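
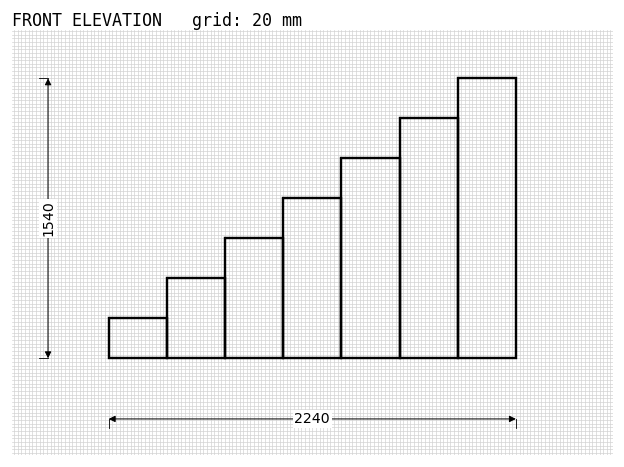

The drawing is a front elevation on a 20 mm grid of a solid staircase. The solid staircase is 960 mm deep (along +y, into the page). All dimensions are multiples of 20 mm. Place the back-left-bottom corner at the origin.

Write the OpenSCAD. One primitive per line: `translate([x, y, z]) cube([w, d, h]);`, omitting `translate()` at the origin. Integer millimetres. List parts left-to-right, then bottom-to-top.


cube([320, 960, 220]);
translate([320, 0, 0]) cube([320, 960, 440]);
translate([640, 0, 0]) cube([320, 960, 660]);
translate([960, 0, 0]) cube([320, 960, 880]);
translate([1280, 0, 0]) cube([320, 960, 1100]);
translate([1600, 0, 0]) cube([320, 960, 1320]);
translate([1920, 0, 0]) cube([320, 960, 1540]);


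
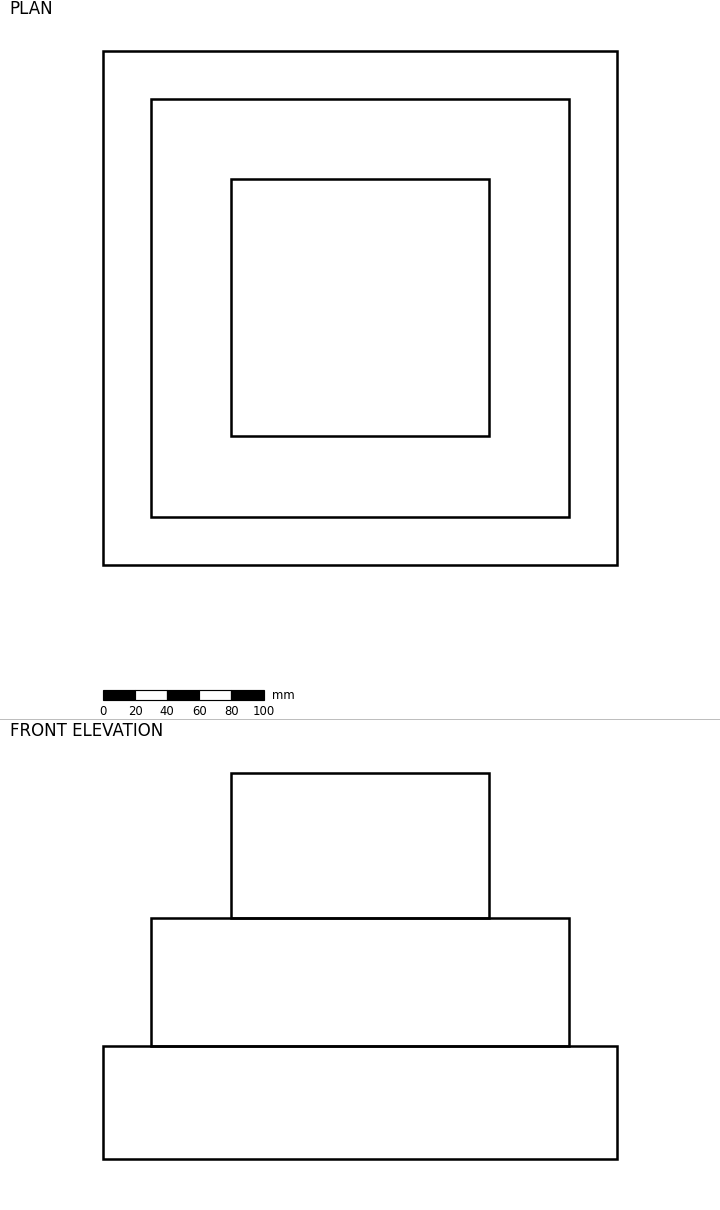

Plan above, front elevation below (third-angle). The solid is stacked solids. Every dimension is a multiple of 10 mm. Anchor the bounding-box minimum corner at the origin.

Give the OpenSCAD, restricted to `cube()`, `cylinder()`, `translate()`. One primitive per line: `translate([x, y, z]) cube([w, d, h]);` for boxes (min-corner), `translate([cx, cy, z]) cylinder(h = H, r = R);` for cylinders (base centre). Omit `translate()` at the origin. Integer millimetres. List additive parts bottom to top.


cube([320, 320, 70]);
translate([30, 30, 70]) cube([260, 260, 80]);
translate([80, 80, 150]) cube([160, 160, 90]);


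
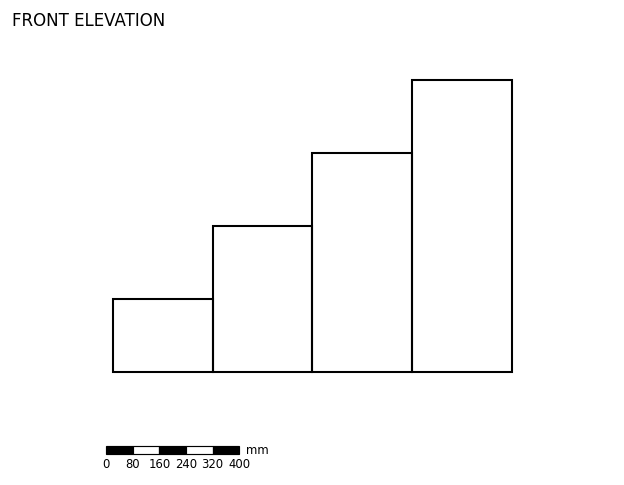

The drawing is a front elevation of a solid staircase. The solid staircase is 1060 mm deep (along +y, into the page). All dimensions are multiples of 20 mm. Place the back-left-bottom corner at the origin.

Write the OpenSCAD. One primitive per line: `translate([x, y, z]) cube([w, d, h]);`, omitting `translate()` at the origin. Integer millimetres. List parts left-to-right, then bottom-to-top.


cube([300, 1060, 220]);
translate([300, 0, 0]) cube([300, 1060, 440]);
translate([600, 0, 0]) cube([300, 1060, 660]);
translate([900, 0, 0]) cube([300, 1060, 880]);


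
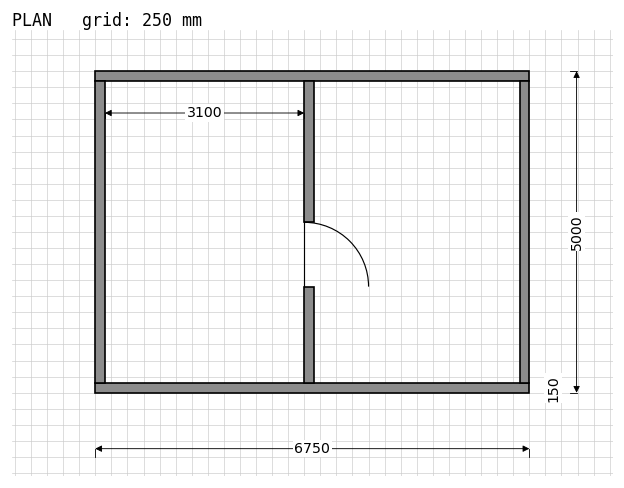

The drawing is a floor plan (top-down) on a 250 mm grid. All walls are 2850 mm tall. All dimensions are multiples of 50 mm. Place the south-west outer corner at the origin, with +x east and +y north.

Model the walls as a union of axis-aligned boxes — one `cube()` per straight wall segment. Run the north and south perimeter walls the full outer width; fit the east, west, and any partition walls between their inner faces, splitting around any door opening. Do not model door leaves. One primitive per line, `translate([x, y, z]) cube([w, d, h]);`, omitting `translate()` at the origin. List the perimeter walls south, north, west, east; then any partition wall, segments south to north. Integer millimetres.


cube([6750, 150, 2850]);
translate([0, 4850, 0]) cube([6750, 150, 2850]);
translate([0, 150, 0]) cube([150, 4700, 2850]);
translate([6600, 150, 0]) cube([150, 4700, 2850]);
translate([3250, 150, 0]) cube([150, 1500, 2850]);
translate([3250, 2650, 0]) cube([150, 2200, 2850]);


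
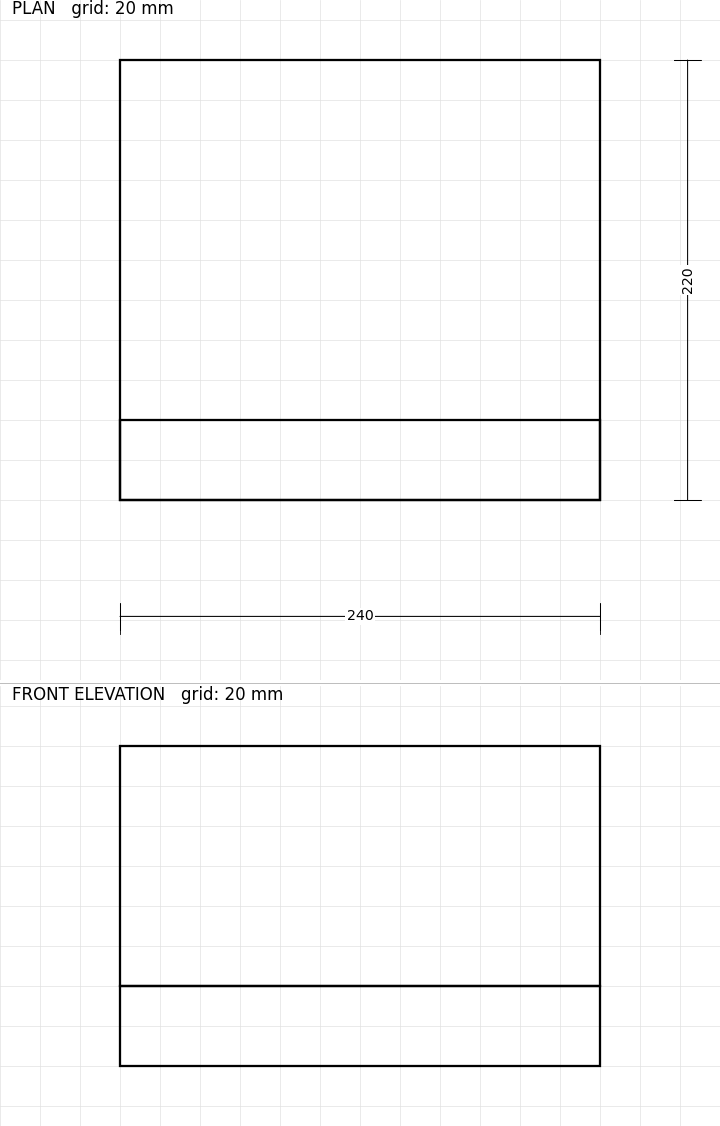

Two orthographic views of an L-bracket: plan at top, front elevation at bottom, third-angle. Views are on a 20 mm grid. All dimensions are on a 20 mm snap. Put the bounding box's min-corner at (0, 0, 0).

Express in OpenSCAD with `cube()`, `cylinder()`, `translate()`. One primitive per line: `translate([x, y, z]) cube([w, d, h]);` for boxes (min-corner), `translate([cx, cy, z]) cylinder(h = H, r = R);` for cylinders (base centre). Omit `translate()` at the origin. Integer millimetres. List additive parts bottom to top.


cube([240, 220, 40]);
translate([0, 0, 40]) cube([240, 40, 120]);


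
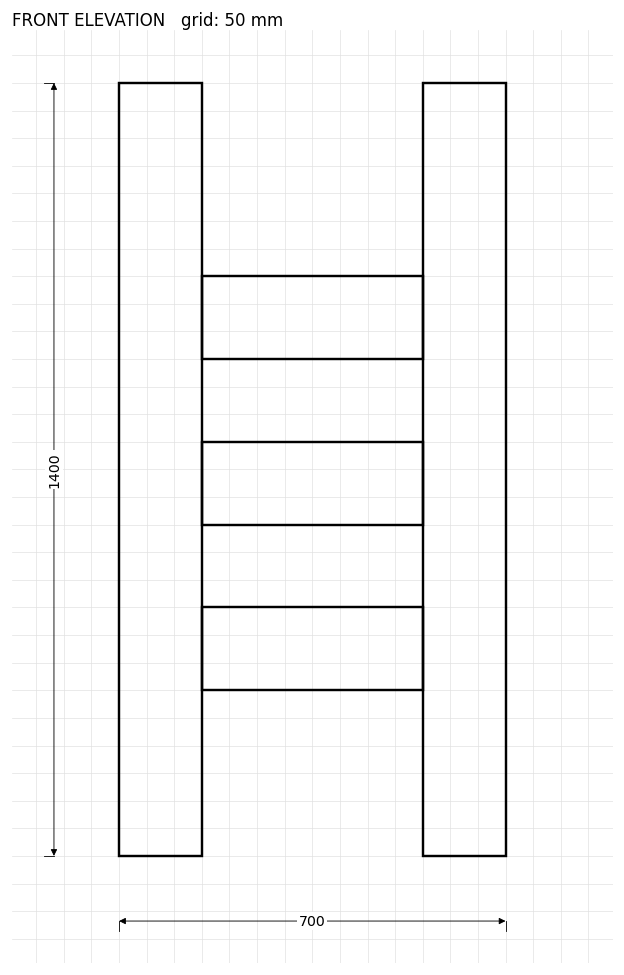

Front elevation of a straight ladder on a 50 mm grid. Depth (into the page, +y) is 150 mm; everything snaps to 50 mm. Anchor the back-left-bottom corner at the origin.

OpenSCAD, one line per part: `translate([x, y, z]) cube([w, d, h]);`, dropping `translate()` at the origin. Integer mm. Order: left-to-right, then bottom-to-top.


cube([150, 150, 1400]);
translate([150, 0, 300]) cube([400, 150, 150]);
translate([150, 0, 600]) cube([400, 150, 150]);
translate([150, 0, 900]) cube([400, 150, 150]);
translate([550, 0, 0]) cube([150, 150, 1400]);


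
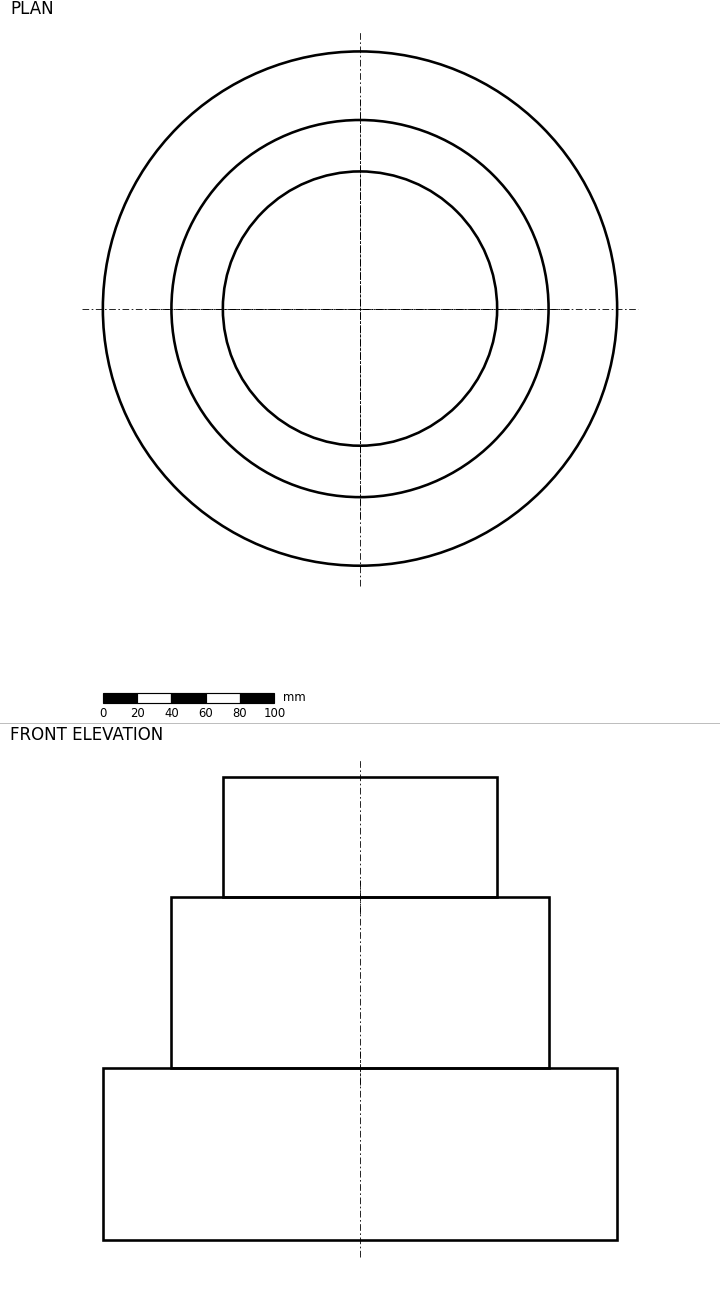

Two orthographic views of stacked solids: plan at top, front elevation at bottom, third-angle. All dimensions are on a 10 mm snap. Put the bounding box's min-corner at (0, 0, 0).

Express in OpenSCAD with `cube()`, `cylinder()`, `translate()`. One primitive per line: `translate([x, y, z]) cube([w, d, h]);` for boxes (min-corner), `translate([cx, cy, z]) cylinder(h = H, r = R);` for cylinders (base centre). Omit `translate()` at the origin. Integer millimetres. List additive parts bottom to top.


translate([150, 150, 0]) cylinder(h = 100, r = 150);
translate([150, 150, 100]) cylinder(h = 100, r = 110);
translate([150, 150, 200]) cylinder(h = 70, r = 80);


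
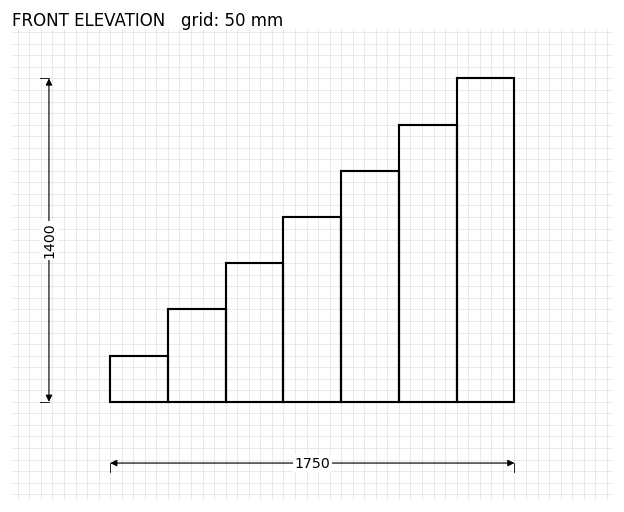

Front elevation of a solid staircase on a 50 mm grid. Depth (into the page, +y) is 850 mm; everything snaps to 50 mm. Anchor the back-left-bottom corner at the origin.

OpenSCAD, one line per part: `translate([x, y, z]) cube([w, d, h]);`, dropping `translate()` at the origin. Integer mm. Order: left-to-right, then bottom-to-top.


cube([250, 850, 200]);
translate([250, 0, 0]) cube([250, 850, 400]);
translate([500, 0, 0]) cube([250, 850, 600]);
translate([750, 0, 0]) cube([250, 850, 800]);
translate([1000, 0, 0]) cube([250, 850, 1000]);
translate([1250, 0, 0]) cube([250, 850, 1200]);
translate([1500, 0, 0]) cube([250, 850, 1400]);


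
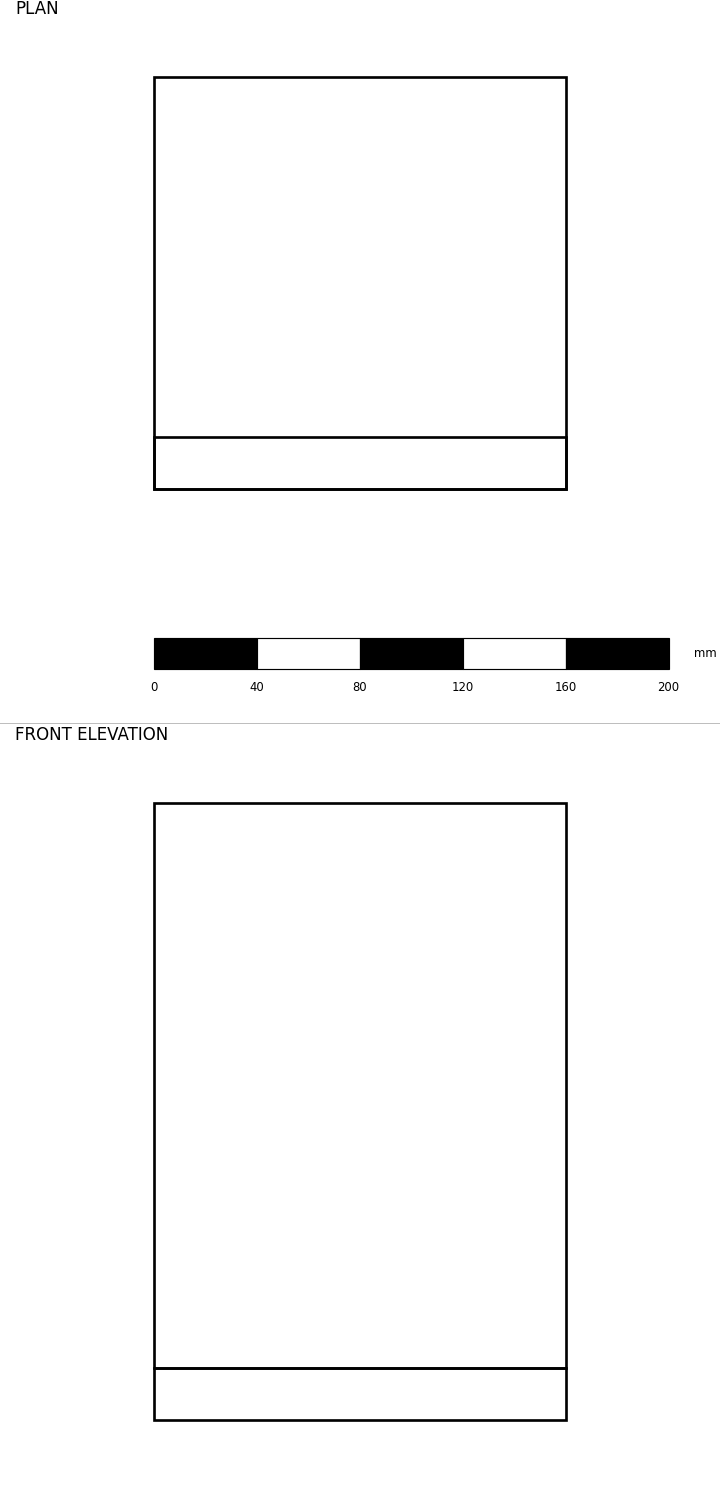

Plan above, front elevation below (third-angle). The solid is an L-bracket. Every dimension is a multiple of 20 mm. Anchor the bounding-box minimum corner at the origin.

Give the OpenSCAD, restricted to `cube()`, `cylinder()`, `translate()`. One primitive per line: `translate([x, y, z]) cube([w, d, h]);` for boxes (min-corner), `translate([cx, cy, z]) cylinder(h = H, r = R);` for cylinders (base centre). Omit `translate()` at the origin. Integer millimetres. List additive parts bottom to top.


cube([160, 160, 20]);
translate([0, 0, 20]) cube([160, 20, 220]);


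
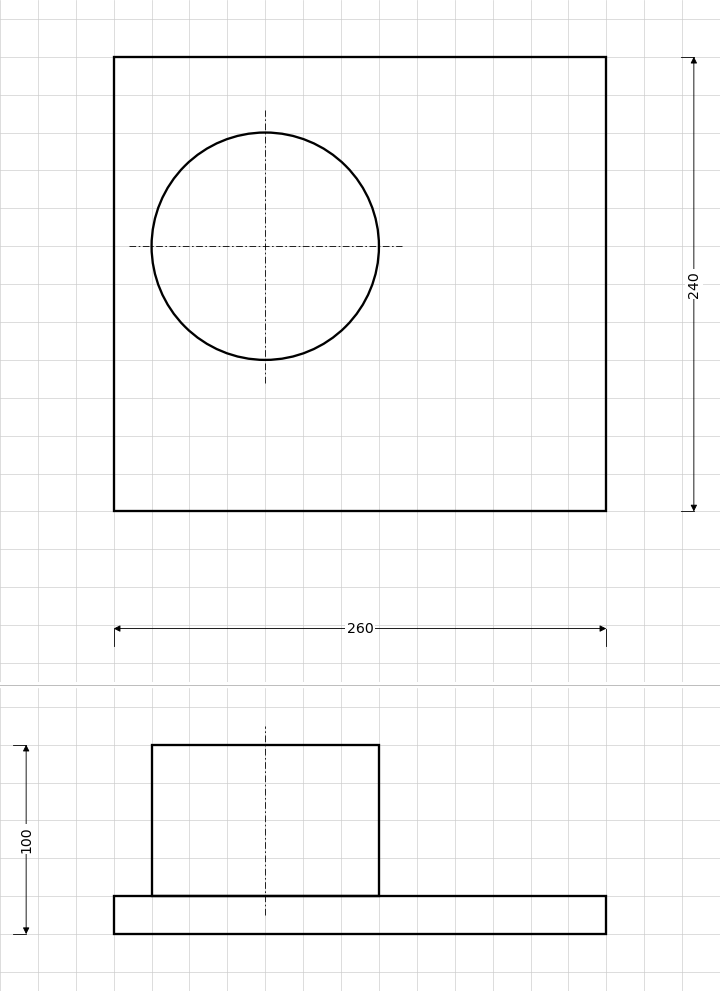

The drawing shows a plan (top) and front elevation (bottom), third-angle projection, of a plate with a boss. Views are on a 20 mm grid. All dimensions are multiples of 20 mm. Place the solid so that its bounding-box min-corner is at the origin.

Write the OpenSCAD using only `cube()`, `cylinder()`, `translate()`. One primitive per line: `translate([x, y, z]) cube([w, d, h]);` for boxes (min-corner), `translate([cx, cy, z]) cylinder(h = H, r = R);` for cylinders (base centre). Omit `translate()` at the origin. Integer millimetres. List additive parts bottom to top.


cube([260, 240, 20]);
translate([80, 140, 20]) cylinder(h = 80, r = 60);


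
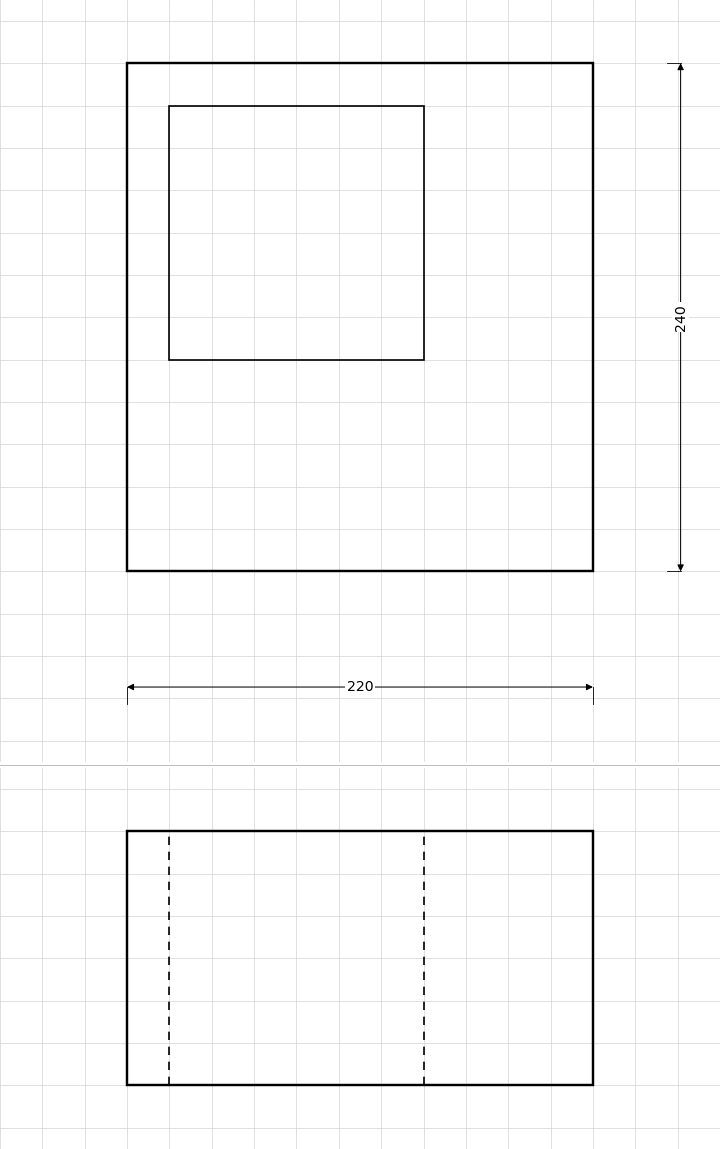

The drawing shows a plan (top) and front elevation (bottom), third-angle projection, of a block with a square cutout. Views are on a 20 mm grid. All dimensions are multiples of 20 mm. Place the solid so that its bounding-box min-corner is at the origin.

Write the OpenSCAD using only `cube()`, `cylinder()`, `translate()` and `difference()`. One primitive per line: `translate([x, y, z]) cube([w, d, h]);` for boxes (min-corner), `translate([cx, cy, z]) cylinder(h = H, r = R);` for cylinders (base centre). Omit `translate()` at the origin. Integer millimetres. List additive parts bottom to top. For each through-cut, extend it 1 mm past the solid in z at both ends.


difference() {
  cube([220, 240, 120]);
  translate([20, 100, -1]) cube([120, 120, 122]);
}


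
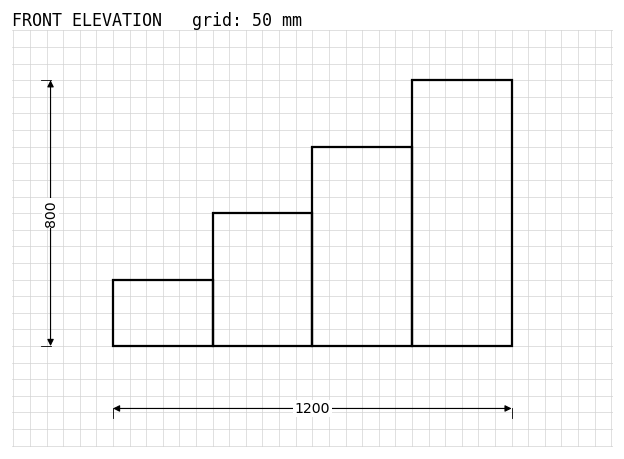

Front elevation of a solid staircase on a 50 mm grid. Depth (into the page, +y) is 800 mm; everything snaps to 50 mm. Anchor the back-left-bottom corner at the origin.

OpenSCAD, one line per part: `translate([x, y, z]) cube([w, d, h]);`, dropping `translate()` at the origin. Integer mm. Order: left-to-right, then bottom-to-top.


cube([300, 800, 200]);
translate([300, 0, 0]) cube([300, 800, 400]);
translate([600, 0, 0]) cube([300, 800, 600]);
translate([900, 0, 0]) cube([300, 800, 800]);


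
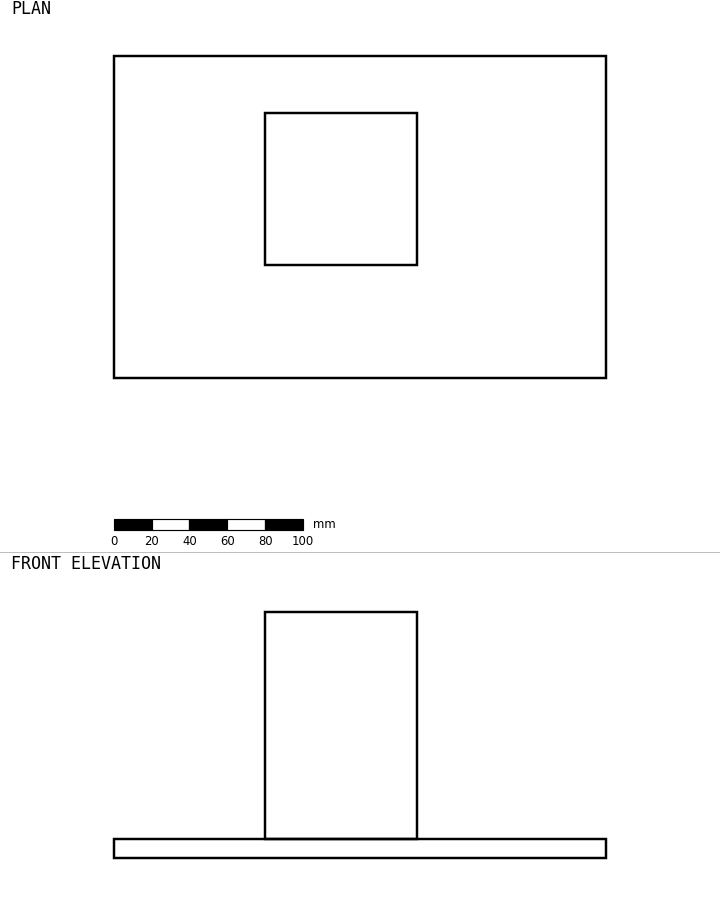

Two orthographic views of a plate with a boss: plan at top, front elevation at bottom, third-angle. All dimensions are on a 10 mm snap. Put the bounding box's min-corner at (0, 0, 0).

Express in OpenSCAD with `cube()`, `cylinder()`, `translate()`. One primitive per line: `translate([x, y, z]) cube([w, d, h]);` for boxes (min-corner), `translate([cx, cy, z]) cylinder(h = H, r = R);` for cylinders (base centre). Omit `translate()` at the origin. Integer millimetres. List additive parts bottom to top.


cube([260, 170, 10]);
translate([80, 60, 10]) cube([80, 80, 120]);


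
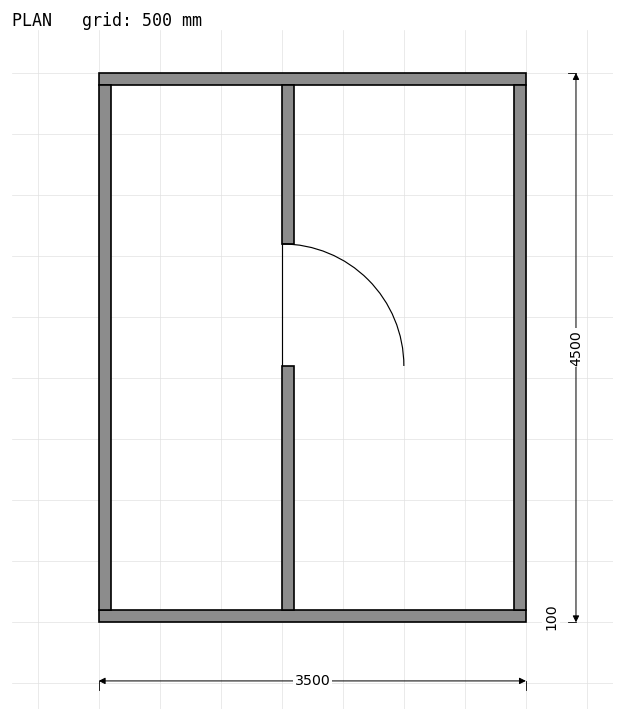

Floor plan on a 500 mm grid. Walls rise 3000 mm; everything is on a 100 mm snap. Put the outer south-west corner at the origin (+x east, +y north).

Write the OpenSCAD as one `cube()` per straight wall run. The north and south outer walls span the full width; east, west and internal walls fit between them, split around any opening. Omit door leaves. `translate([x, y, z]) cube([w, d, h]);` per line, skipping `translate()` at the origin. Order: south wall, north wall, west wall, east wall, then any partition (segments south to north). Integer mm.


cube([3500, 100, 3000]);
translate([0, 4400, 0]) cube([3500, 100, 3000]);
translate([0, 100, 0]) cube([100, 4300, 3000]);
translate([3400, 100, 0]) cube([100, 4300, 3000]);
translate([1500, 100, 0]) cube([100, 2000, 3000]);
translate([1500, 3100, 0]) cube([100, 1300, 3000]);


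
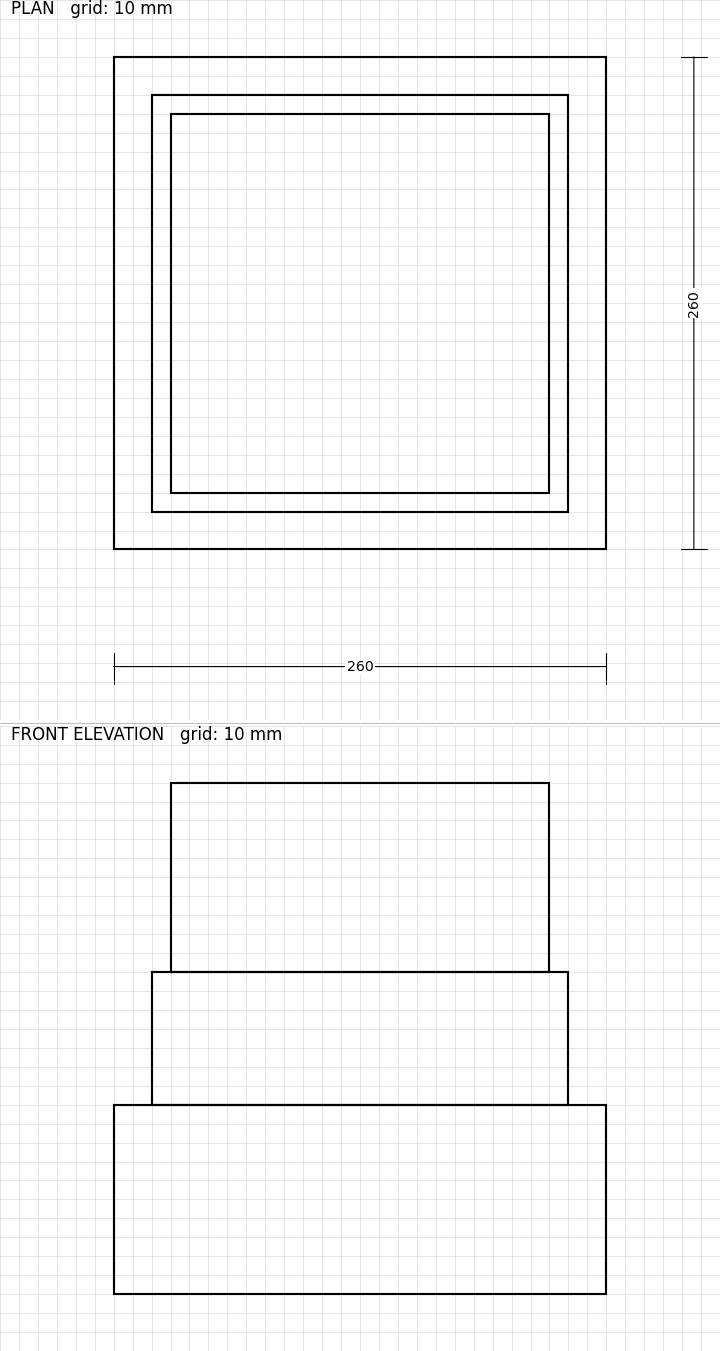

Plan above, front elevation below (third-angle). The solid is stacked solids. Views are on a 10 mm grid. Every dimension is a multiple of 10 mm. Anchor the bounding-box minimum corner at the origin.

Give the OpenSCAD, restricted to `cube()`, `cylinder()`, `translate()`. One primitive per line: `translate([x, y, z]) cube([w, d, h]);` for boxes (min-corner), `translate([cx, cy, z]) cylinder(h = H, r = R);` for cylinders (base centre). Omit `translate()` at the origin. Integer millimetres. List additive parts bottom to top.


cube([260, 260, 100]);
translate([20, 20, 100]) cube([220, 220, 70]);
translate([30, 30, 170]) cube([200, 200, 100]);


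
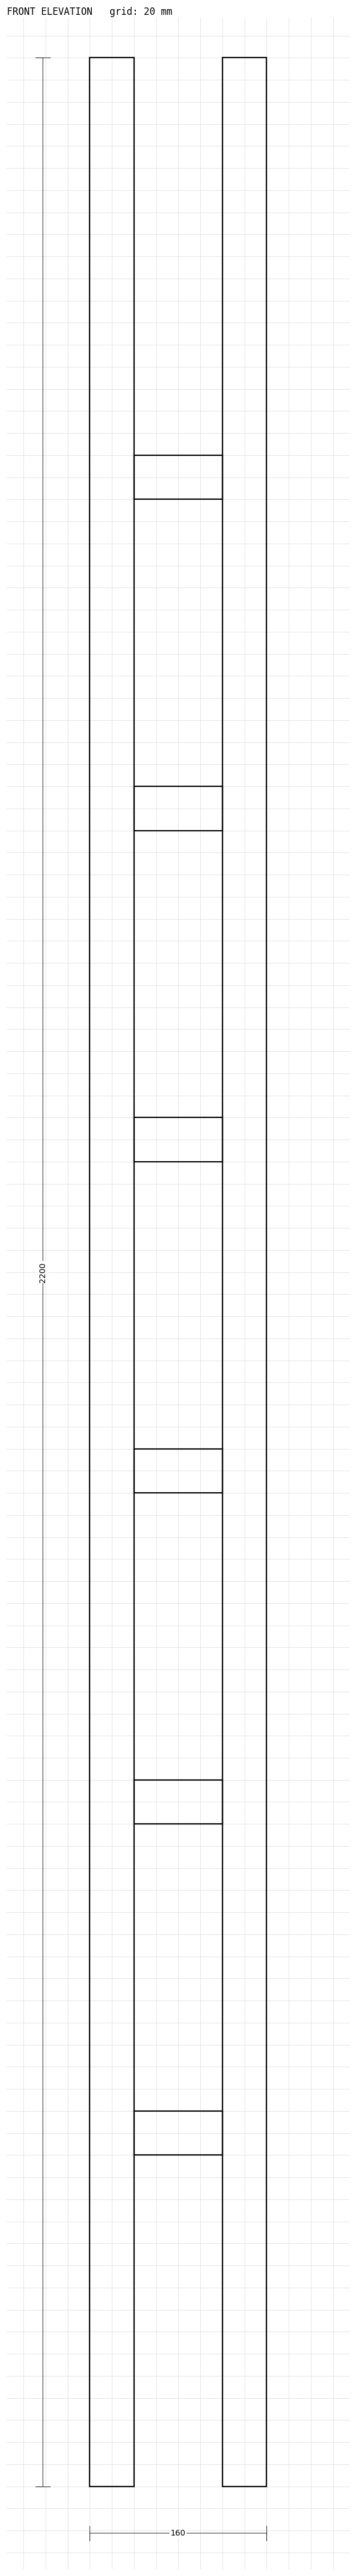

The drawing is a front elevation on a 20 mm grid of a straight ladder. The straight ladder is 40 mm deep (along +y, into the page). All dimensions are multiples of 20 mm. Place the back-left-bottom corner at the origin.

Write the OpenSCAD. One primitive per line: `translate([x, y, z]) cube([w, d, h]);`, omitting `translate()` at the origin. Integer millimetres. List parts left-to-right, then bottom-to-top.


cube([40, 40, 2200]);
translate([40, 0, 300]) cube([80, 40, 40]);
translate([40, 0, 600]) cube([80, 40, 40]);
translate([40, 0, 900]) cube([80, 40, 40]);
translate([40, 0, 1200]) cube([80, 40, 40]);
translate([40, 0, 1500]) cube([80, 40, 40]);
translate([40, 0, 1800]) cube([80, 40, 40]);
translate([120, 0, 0]) cube([40, 40, 2200]);


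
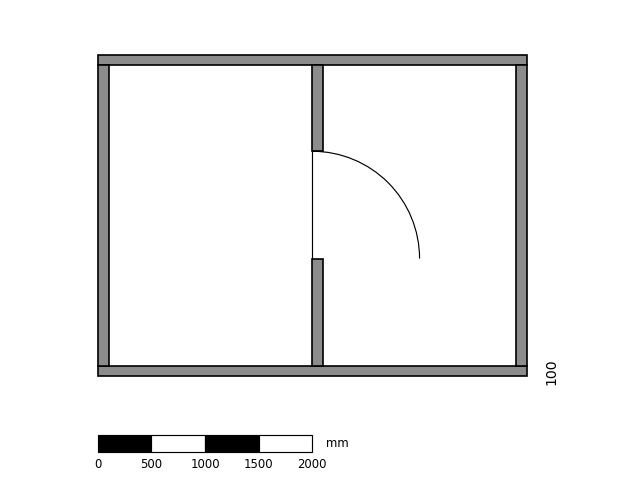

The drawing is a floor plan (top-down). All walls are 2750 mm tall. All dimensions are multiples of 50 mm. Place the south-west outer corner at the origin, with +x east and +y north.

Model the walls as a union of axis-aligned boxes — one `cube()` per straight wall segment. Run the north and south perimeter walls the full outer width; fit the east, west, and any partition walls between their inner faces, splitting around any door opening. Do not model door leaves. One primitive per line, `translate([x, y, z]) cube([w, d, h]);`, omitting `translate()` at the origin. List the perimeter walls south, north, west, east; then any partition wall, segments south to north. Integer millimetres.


cube([4000, 100, 2750]);
translate([0, 2900, 0]) cube([4000, 100, 2750]);
translate([0, 100, 0]) cube([100, 2800, 2750]);
translate([3900, 100, 0]) cube([100, 2800, 2750]);
translate([2000, 100, 0]) cube([100, 1000, 2750]);
translate([2000, 2100, 0]) cube([100, 800, 2750]);


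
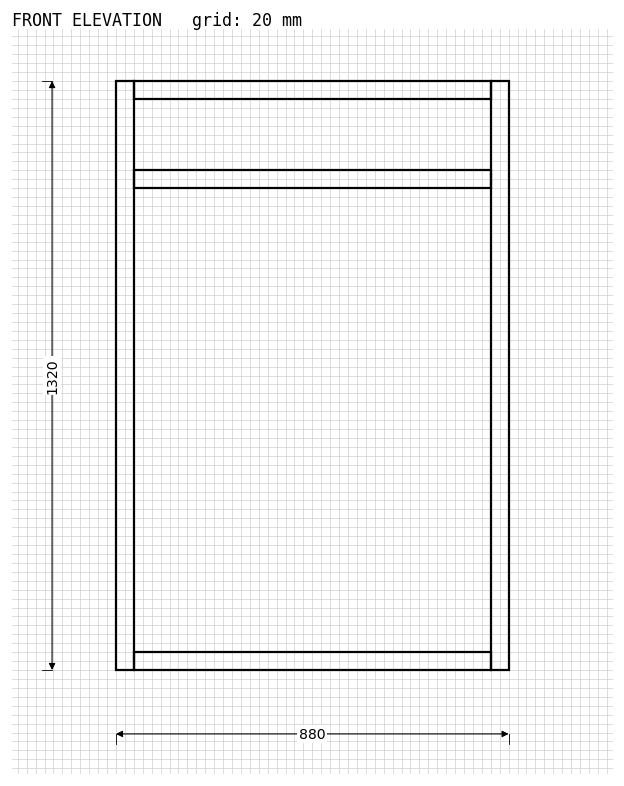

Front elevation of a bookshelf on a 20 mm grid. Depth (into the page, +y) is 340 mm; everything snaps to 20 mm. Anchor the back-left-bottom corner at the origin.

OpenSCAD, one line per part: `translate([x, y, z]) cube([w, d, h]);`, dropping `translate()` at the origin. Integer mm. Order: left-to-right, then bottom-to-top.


cube([40, 340, 1320]);
translate([40, 0, 0]) cube([800, 340, 40]);
translate([40, 0, 1080]) cube([800, 340, 40]);
translate([40, 0, 1280]) cube([800, 340, 40]);
translate([840, 0, 0]) cube([40, 340, 1320]);


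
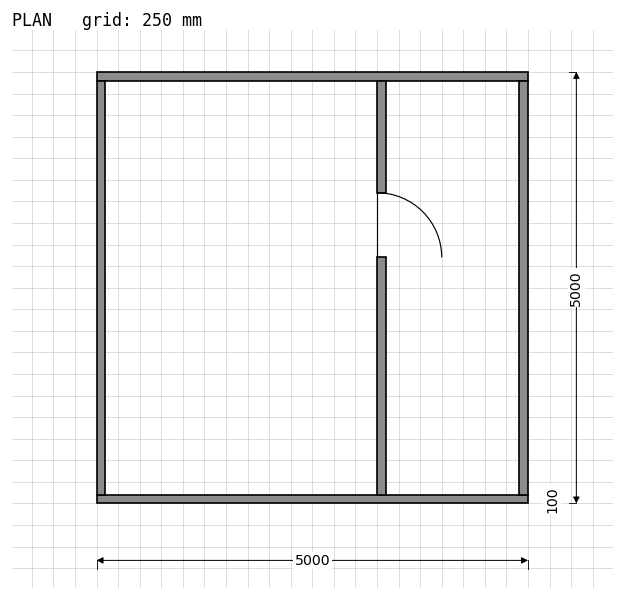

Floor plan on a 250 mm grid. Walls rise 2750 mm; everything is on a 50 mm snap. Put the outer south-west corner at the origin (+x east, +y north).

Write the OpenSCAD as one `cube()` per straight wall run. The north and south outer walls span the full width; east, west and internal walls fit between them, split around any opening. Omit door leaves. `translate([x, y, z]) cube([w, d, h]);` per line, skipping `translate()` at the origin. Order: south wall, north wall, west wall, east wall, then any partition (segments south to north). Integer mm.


cube([5000, 100, 2750]);
translate([0, 4900, 0]) cube([5000, 100, 2750]);
translate([0, 100, 0]) cube([100, 4800, 2750]);
translate([4900, 100, 0]) cube([100, 4800, 2750]);
translate([3250, 100, 0]) cube([100, 2750, 2750]);
translate([3250, 3600, 0]) cube([100, 1300, 2750]);


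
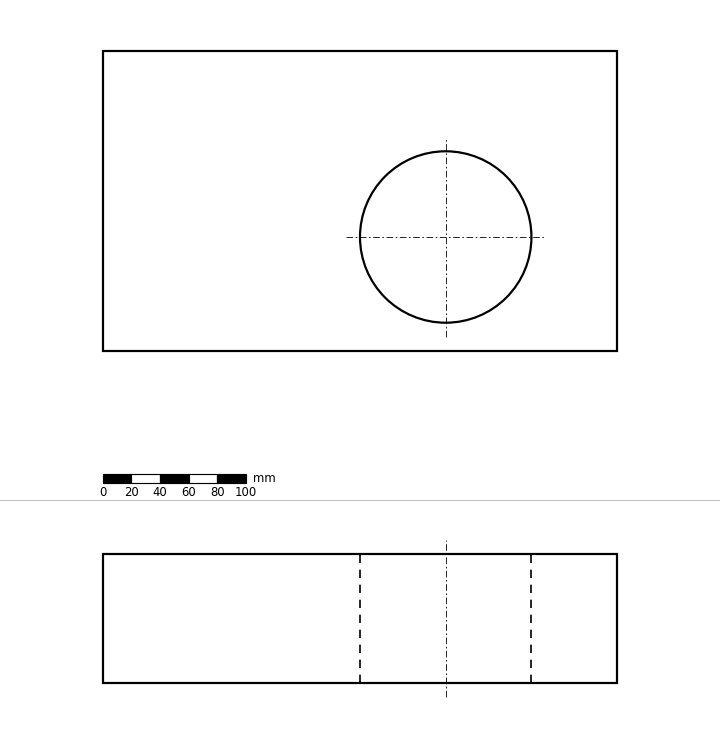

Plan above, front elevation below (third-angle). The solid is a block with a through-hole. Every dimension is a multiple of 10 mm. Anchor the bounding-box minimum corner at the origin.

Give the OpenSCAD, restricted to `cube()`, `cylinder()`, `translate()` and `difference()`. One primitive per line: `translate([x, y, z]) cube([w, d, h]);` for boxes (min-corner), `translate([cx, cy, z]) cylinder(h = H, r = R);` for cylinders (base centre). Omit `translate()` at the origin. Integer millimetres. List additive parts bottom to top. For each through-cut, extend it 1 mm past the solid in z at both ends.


difference() {
  cube([360, 210, 90]);
  translate([240, 80, -1]) cylinder(h = 92, r = 60);
}


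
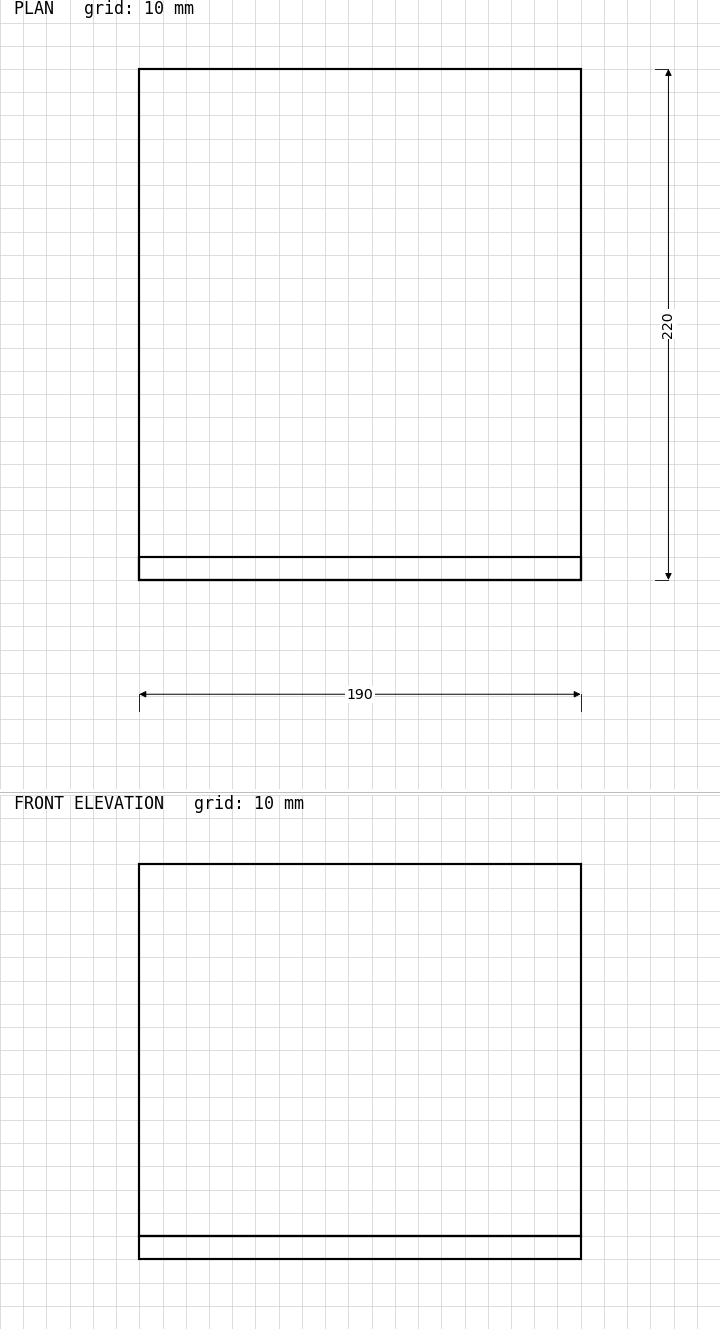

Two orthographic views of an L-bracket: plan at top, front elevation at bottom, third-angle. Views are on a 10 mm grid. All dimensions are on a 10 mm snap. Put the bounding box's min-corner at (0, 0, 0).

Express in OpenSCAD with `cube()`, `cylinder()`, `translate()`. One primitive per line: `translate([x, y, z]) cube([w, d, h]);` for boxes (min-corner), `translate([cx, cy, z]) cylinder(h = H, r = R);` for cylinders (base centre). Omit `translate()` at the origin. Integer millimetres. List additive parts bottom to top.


cube([190, 220, 10]);
translate([0, 0, 10]) cube([190, 10, 160]);


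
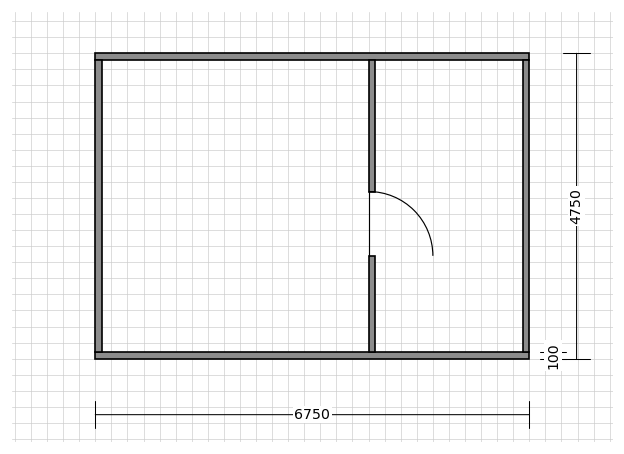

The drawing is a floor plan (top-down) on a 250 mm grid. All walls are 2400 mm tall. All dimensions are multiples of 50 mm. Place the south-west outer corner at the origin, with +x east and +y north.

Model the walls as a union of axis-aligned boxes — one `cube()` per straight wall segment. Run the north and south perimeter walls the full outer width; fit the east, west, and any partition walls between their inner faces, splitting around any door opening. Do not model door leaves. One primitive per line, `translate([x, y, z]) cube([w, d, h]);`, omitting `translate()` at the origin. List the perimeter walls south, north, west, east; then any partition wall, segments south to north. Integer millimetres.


cube([6750, 100, 2400]);
translate([0, 4650, 0]) cube([6750, 100, 2400]);
translate([0, 100, 0]) cube([100, 4550, 2400]);
translate([6650, 100, 0]) cube([100, 4550, 2400]);
translate([4250, 100, 0]) cube([100, 1500, 2400]);
translate([4250, 2600, 0]) cube([100, 2050, 2400]);


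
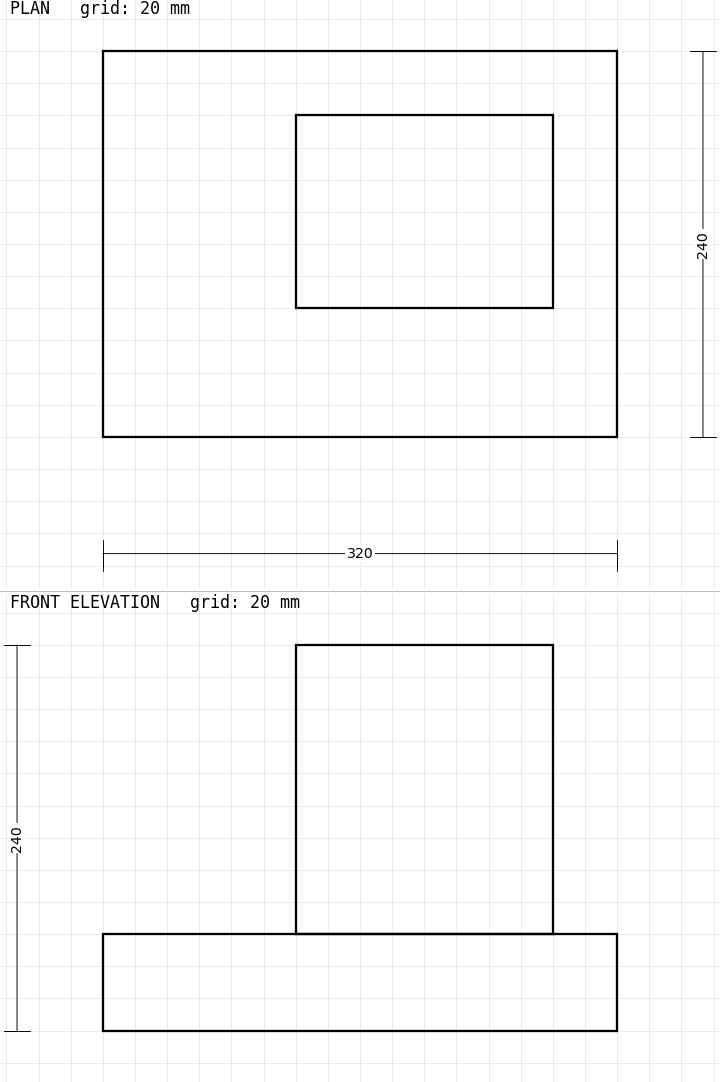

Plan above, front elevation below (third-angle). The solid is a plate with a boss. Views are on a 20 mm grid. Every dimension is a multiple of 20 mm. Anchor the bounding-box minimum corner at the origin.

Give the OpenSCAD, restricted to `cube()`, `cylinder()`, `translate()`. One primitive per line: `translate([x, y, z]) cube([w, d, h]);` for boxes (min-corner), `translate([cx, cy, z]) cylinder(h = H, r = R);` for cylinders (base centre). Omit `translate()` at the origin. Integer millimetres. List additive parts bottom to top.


cube([320, 240, 60]);
translate([120, 80, 60]) cube([160, 120, 180]);


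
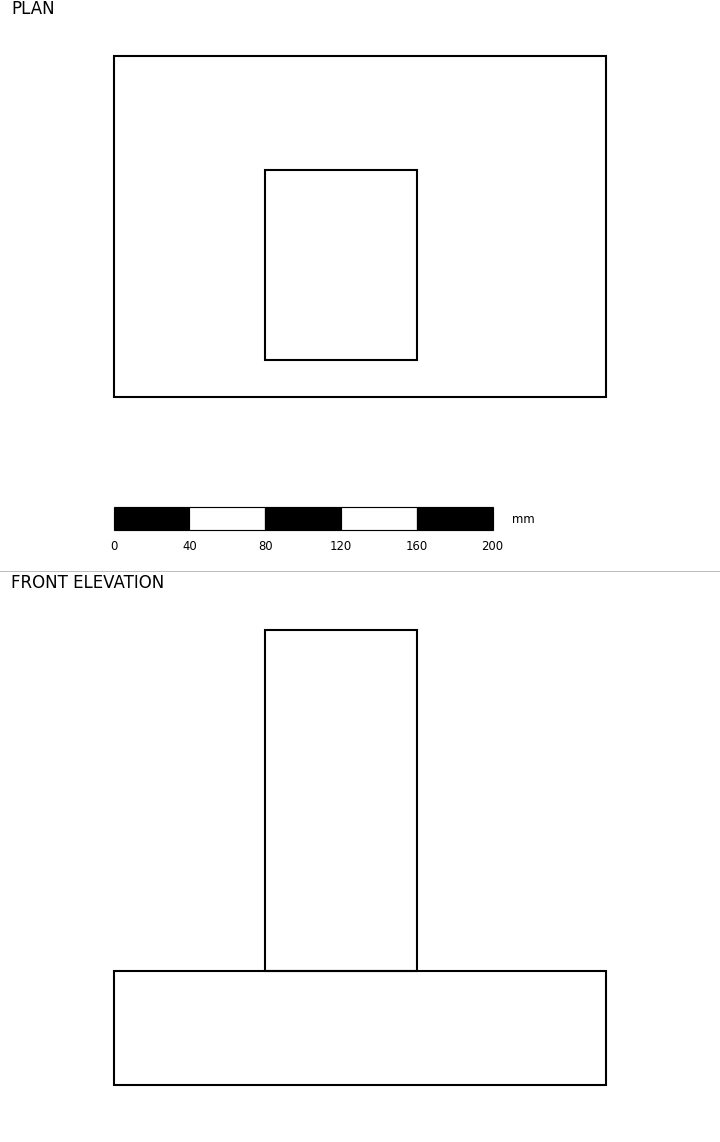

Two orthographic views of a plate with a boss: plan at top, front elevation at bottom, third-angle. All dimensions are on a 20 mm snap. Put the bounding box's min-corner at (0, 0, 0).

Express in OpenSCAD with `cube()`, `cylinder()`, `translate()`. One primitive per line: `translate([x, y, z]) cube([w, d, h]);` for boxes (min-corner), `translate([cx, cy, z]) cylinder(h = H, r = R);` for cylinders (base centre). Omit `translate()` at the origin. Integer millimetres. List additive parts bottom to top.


cube([260, 180, 60]);
translate([80, 20, 60]) cube([80, 100, 180]);


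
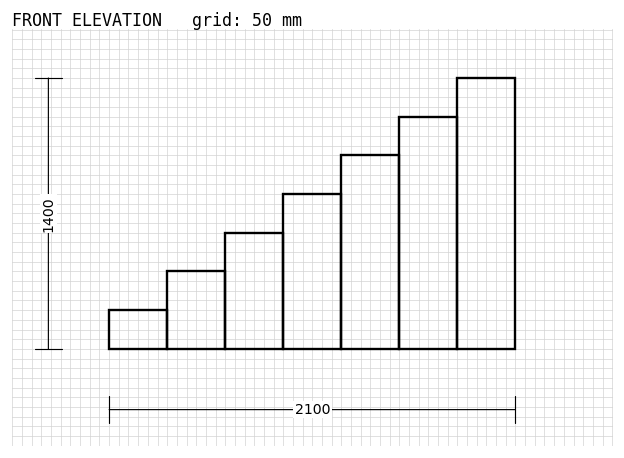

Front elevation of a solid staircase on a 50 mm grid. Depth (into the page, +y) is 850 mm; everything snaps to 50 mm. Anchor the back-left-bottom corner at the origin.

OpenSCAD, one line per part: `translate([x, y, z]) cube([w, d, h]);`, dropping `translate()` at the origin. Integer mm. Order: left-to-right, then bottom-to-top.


cube([300, 850, 200]);
translate([300, 0, 0]) cube([300, 850, 400]);
translate([600, 0, 0]) cube([300, 850, 600]);
translate([900, 0, 0]) cube([300, 850, 800]);
translate([1200, 0, 0]) cube([300, 850, 1000]);
translate([1500, 0, 0]) cube([300, 850, 1200]);
translate([1800, 0, 0]) cube([300, 850, 1400]);


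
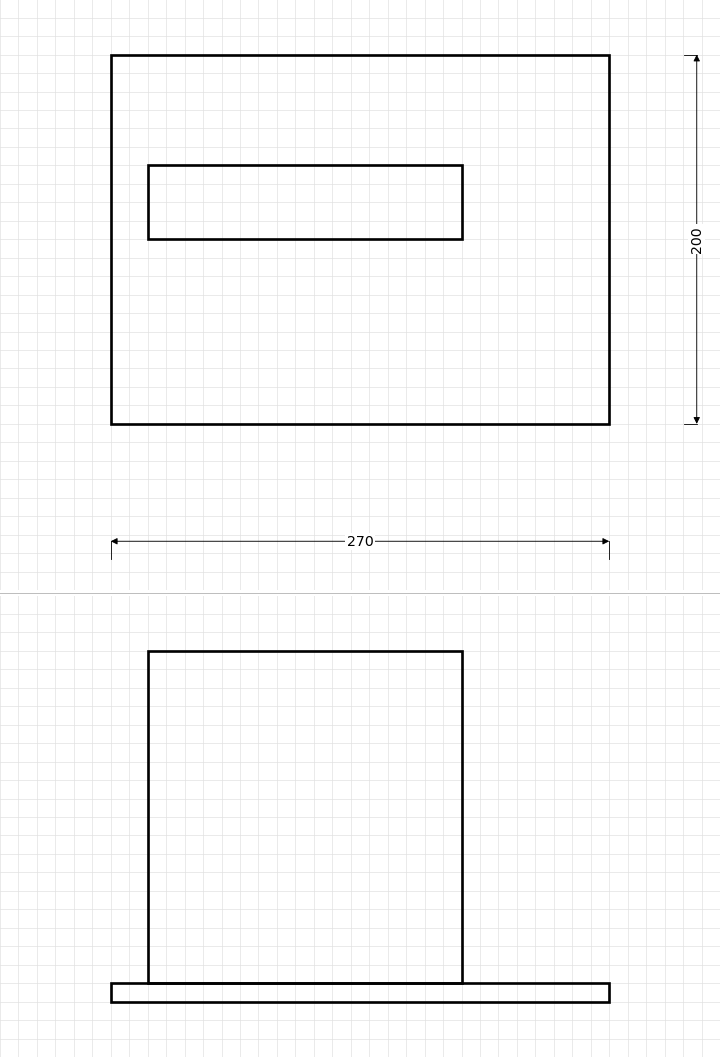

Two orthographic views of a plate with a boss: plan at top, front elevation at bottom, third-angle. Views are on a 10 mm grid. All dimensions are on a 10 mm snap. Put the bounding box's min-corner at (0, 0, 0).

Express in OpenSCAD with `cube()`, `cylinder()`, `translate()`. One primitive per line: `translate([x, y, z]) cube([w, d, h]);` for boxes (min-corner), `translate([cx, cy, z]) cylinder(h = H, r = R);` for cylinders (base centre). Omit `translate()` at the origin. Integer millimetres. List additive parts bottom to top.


cube([270, 200, 10]);
translate([20, 100, 10]) cube([170, 40, 180]);


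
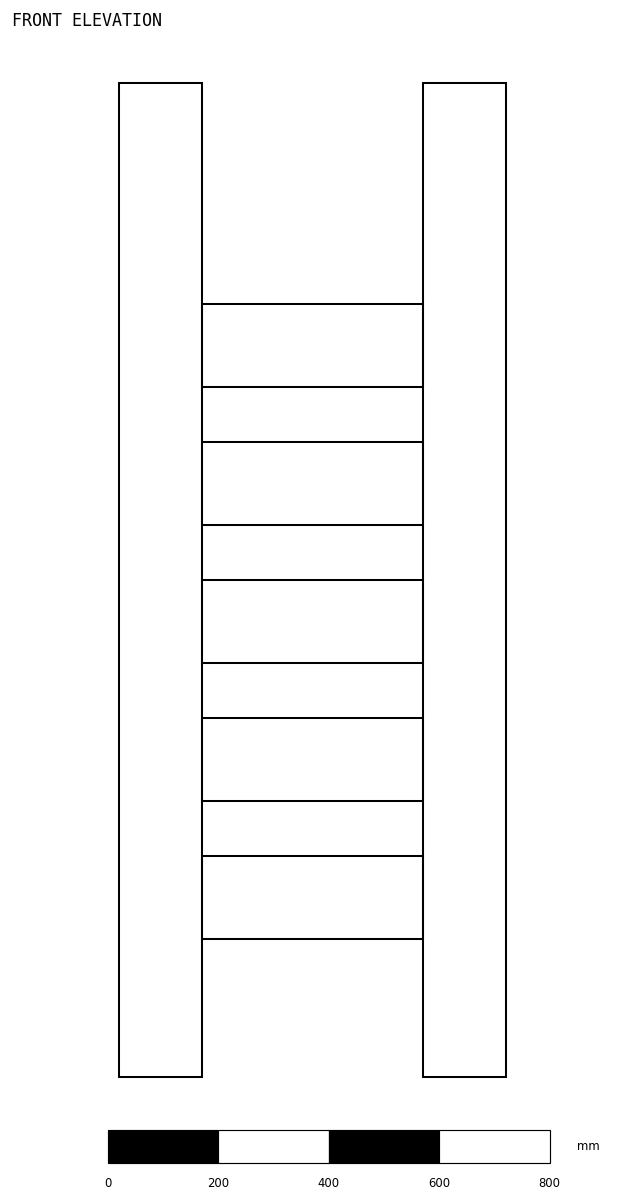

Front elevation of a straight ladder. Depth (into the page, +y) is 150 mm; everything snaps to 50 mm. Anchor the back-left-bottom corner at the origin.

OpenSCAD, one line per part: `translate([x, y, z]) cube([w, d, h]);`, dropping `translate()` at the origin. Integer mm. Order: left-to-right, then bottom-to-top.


cube([150, 150, 1800]);
translate([150, 0, 250]) cube([400, 150, 150]);
translate([150, 0, 500]) cube([400, 150, 150]);
translate([150, 0, 750]) cube([400, 150, 150]);
translate([150, 0, 1000]) cube([400, 150, 150]);
translate([150, 0, 1250]) cube([400, 150, 150]);
translate([550, 0, 0]) cube([150, 150, 1800]);


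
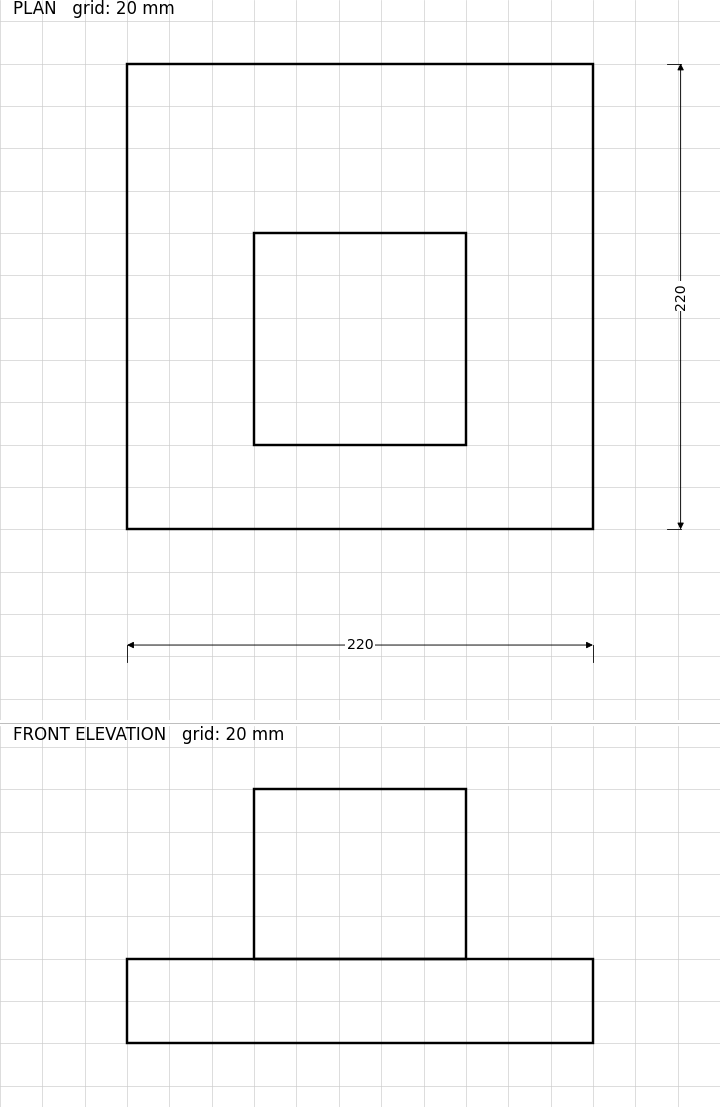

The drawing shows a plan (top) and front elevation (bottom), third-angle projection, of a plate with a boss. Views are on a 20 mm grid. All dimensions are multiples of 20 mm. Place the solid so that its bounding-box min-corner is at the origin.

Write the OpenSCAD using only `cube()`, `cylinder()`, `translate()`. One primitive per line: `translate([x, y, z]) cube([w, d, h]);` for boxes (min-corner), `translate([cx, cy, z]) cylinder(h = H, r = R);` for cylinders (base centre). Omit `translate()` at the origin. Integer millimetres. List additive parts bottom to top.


cube([220, 220, 40]);
translate([60, 40, 40]) cube([100, 100, 80]);


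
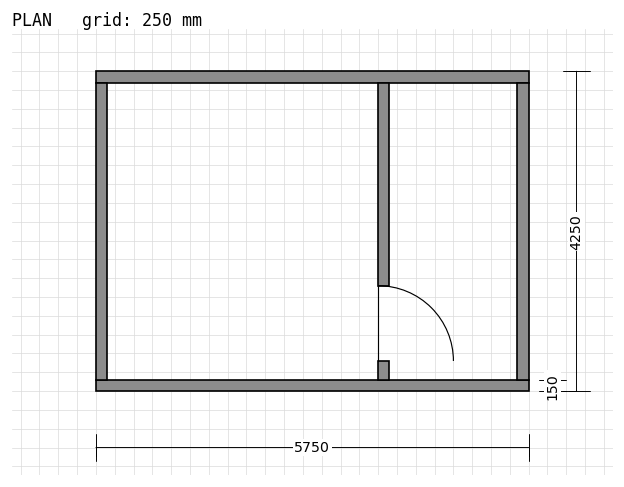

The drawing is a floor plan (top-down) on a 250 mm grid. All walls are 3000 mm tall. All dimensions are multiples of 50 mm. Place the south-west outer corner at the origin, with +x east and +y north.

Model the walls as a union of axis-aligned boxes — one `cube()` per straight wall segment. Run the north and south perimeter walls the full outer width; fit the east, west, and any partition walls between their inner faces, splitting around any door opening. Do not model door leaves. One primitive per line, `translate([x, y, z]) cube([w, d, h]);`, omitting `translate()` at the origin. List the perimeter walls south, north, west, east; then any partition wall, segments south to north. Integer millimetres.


cube([5750, 150, 3000]);
translate([0, 4100, 0]) cube([5750, 150, 3000]);
translate([0, 150, 0]) cube([150, 3950, 3000]);
translate([5600, 150, 0]) cube([150, 3950, 3000]);
translate([3750, 150, 0]) cube([150, 250, 3000]);
translate([3750, 1400, 0]) cube([150, 2700, 3000]);


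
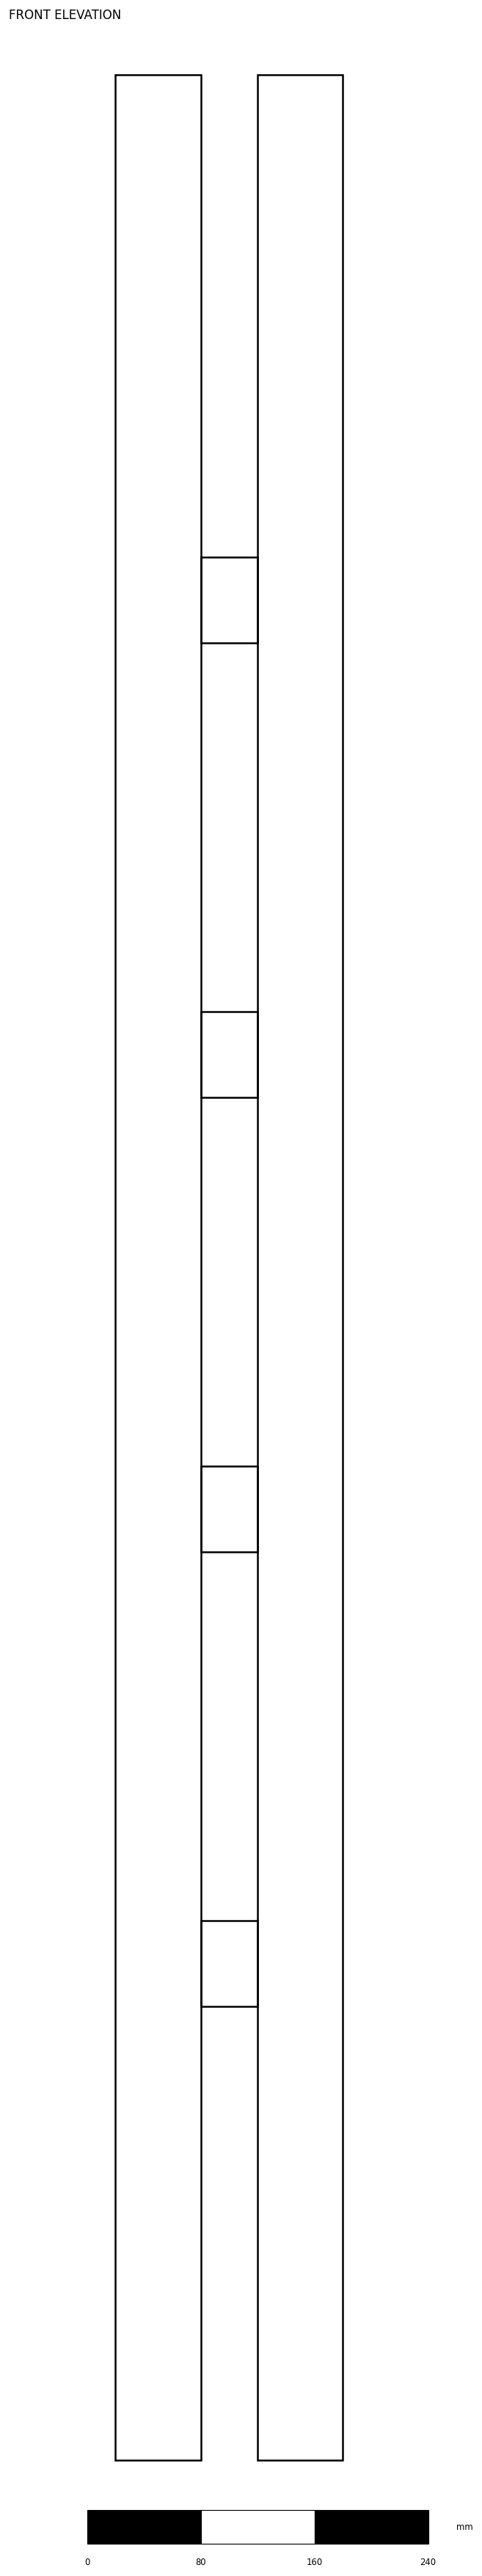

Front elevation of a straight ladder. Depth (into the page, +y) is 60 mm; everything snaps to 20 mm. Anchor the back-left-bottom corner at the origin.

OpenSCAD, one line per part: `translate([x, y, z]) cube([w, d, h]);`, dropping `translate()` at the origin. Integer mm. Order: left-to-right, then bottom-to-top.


cube([60, 60, 1680]);
translate([60, 0, 320]) cube([40, 60, 60]);
translate([60, 0, 640]) cube([40, 60, 60]);
translate([60, 0, 960]) cube([40, 60, 60]);
translate([60, 0, 1280]) cube([40, 60, 60]);
translate([100, 0, 0]) cube([60, 60, 1680]);


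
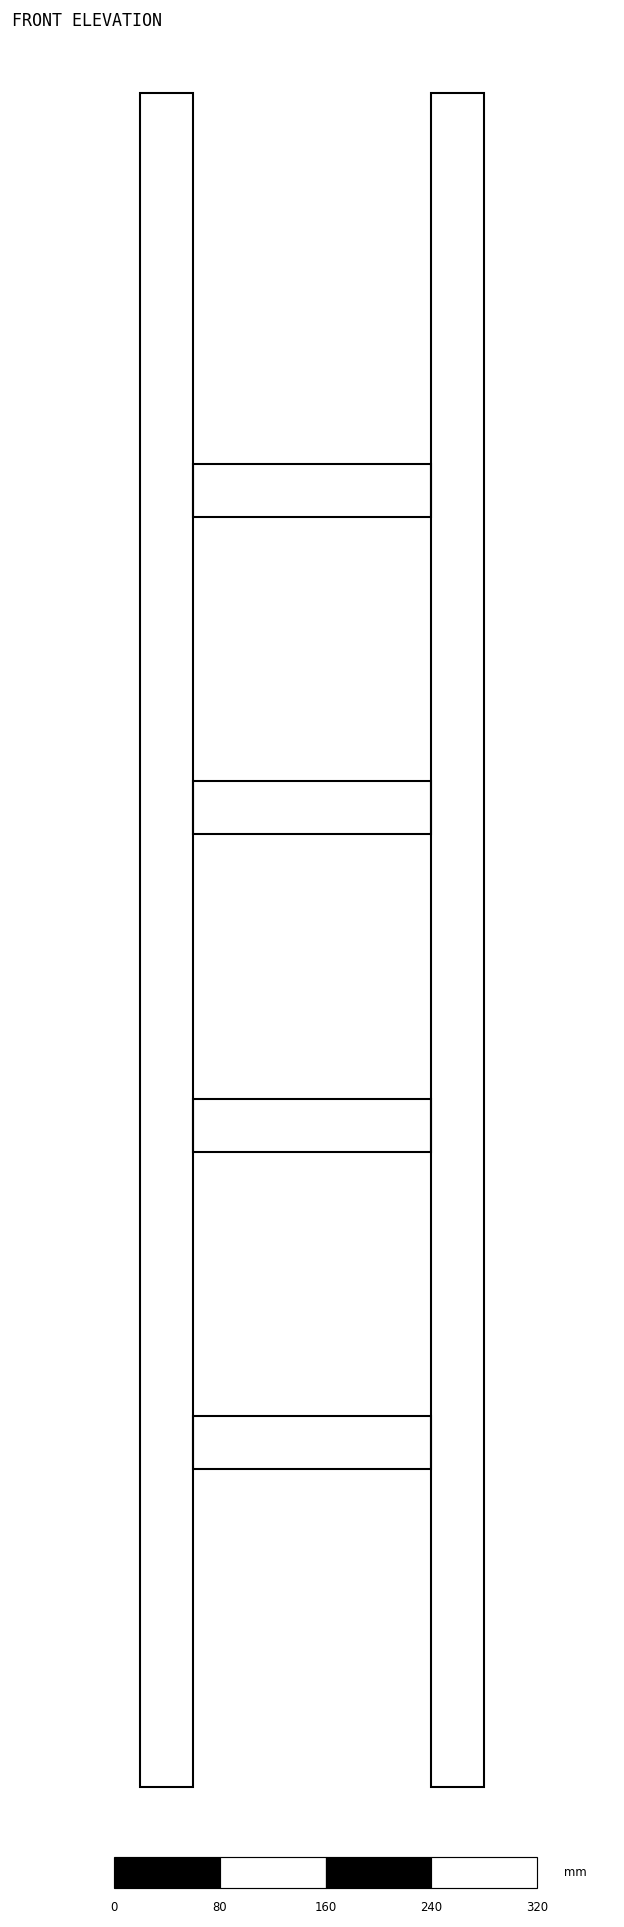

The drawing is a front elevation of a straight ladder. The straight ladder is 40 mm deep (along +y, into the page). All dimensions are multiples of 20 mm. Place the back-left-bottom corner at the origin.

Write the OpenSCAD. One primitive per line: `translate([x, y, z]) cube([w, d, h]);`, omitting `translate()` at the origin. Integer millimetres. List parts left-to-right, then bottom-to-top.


cube([40, 40, 1280]);
translate([40, 0, 240]) cube([180, 40, 40]);
translate([40, 0, 480]) cube([180, 40, 40]);
translate([40, 0, 720]) cube([180, 40, 40]);
translate([40, 0, 960]) cube([180, 40, 40]);
translate([220, 0, 0]) cube([40, 40, 1280]);


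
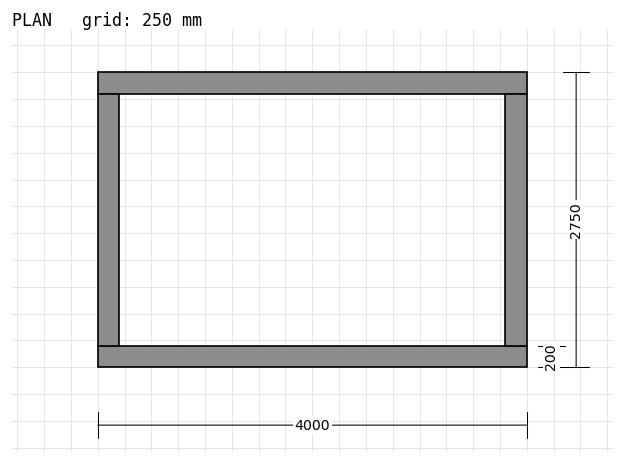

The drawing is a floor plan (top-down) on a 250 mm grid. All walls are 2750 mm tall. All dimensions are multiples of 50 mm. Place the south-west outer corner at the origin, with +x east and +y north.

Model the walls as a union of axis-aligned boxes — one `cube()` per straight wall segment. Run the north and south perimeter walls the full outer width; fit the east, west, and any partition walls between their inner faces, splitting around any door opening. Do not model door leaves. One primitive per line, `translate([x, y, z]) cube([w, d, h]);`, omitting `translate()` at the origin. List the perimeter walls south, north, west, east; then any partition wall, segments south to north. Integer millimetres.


cube([4000, 200, 2750]);
translate([0, 2550, 0]) cube([4000, 200, 2750]);
translate([0, 200, 0]) cube([200, 2350, 2750]);
translate([3800, 200, 0]) cube([200, 2350, 2750]);


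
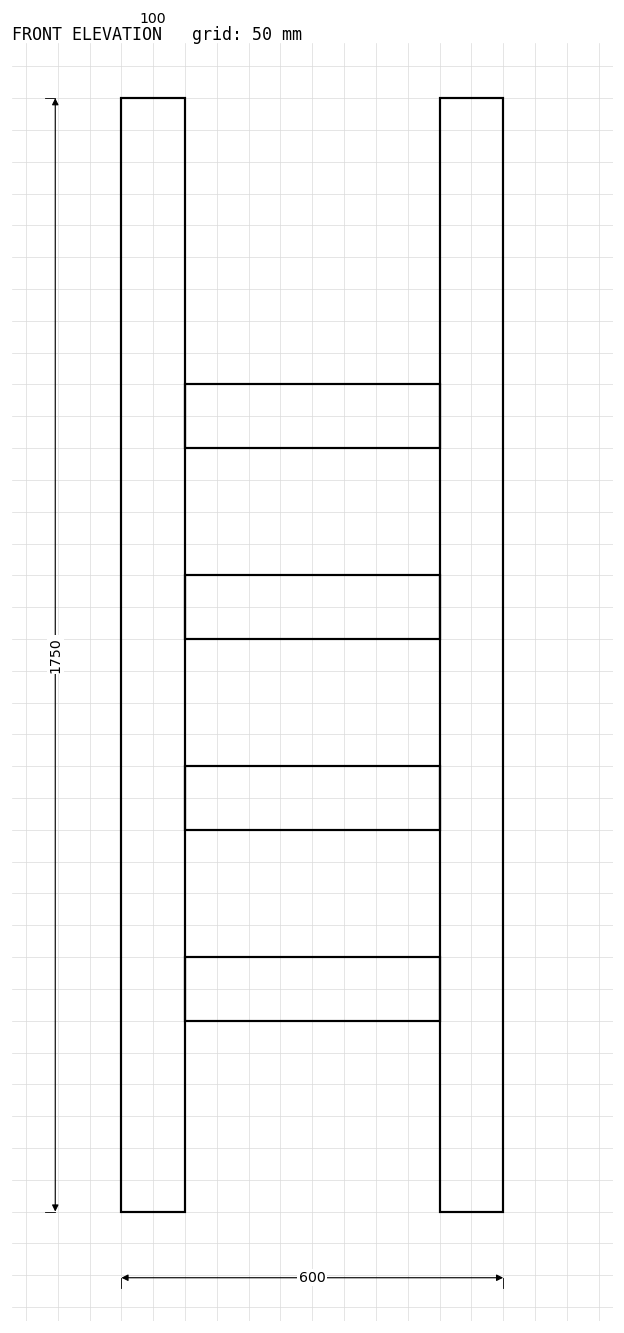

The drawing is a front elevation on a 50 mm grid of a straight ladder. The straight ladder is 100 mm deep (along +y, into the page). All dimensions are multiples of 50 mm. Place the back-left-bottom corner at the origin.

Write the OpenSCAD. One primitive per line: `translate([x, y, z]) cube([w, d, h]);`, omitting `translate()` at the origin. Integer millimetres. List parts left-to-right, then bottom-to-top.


cube([100, 100, 1750]);
translate([100, 0, 300]) cube([400, 100, 100]);
translate([100, 0, 600]) cube([400, 100, 100]);
translate([100, 0, 900]) cube([400, 100, 100]);
translate([100, 0, 1200]) cube([400, 100, 100]);
translate([500, 0, 0]) cube([100, 100, 1750]);


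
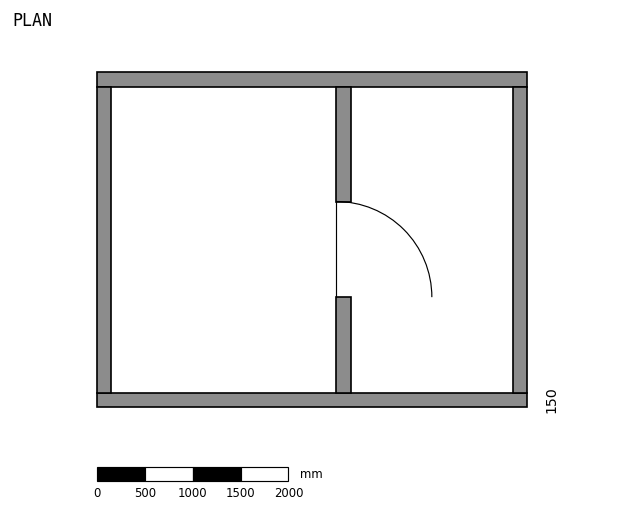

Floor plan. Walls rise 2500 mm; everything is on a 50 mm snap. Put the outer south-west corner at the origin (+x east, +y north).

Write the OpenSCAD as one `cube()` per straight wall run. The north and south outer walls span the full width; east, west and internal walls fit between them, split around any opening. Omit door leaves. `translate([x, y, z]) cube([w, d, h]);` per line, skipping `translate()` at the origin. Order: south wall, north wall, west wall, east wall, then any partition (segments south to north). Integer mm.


cube([4500, 150, 2500]);
translate([0, 3350, 0]) cube([4500, 150, 2500]);
translate([0, 150, 0]) cube([150, 3200, 2500]);
translate([4350, 150, 0]) cube([150, 3200, 2500]);
translate([2500, 150, 0]) cube([150, 1000, 2500]);
translate([2500, 2150, 0]) cube([150, 1200, 2500]);


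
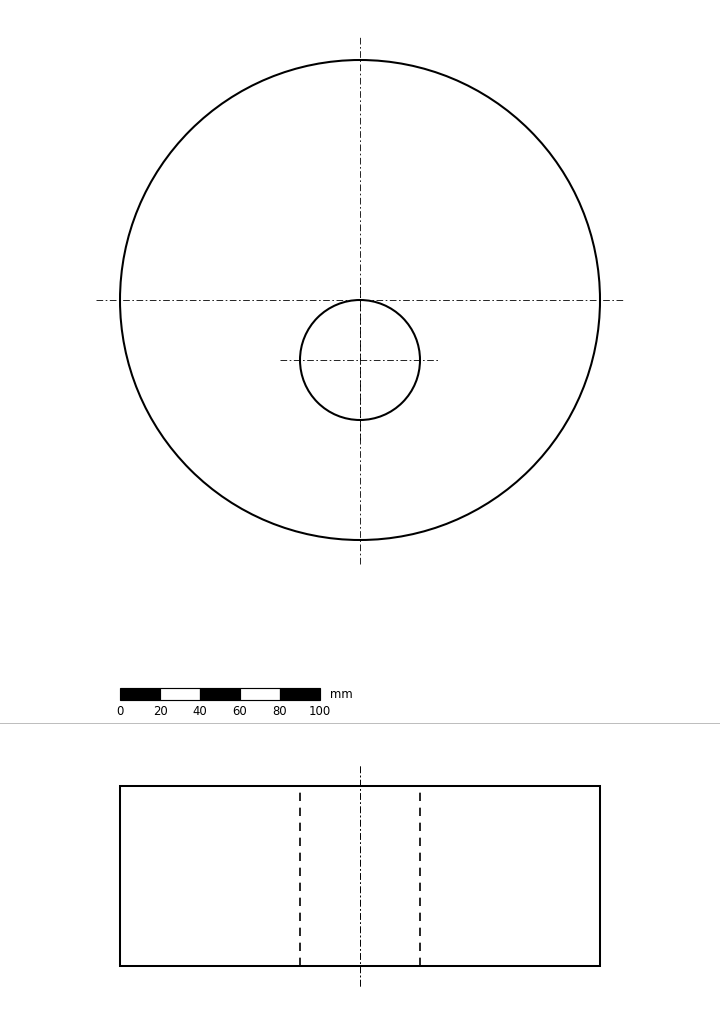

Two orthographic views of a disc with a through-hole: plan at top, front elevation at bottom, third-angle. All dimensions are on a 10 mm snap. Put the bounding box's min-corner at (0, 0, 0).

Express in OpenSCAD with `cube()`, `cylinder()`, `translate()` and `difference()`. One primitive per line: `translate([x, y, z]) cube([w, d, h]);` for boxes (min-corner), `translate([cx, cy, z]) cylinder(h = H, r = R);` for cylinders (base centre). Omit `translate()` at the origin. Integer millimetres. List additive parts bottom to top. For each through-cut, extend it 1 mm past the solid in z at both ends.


difference() {
  translate([120, 120, 0]) cylinder(h = 90, r = 120);
  translate([120, 90, -1]) cylinder(h = 92, r = 30);
}
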